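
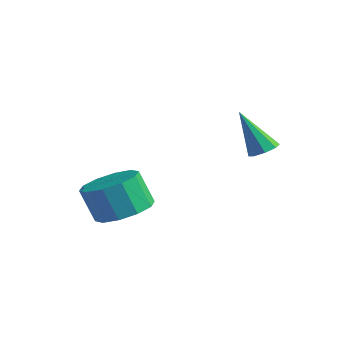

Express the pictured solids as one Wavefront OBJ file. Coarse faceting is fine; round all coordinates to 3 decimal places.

v 0.525 1.272 -1.705
v 1.024 1.319 -1.434
v -0.305 0.908 -0.115
v 0.811 1.699 -1.458
v 0.43 1.829 -1.627
v 0.105 1.632 -1.842
v 0.026 1.225 -1.976
v 0.239 0.845 -1.952
v 0.62 0.715 -1.783
v 0.945 0.912 -1.568
v -2.227 -2.395 -4.382
v -1.547 -3.201 -4.273
v -2.053 -3.451 -2.969
v -2.733 -2.645 -3.078
v -1.254 -2.657 -4.054
v -1.759 -2.908 -2.751
v -1.332 -2.014 -3.961
v -1.838 -2.264 -2.658
v -1.752 -1.516 -4.028
v -2.258 -1.766 -2.725
v -2.354 -1.353 -4.231
v -2.859 -1.604 -2.928
v -2.907 -1.589 -4.491
v -3.413 -1.839 -3.187
v -3.201 -2.132 -4.709
v -3.706 -2.383 -3.406
v -3.122 -2.776 -4.802
v -3.628 -3.026 -3.499
v -2.702 -3.274 -4.735
v -3.208 -3.524 -3.432
v -2.101 -3.436 -4.532
v -2.606 -3.687 -3.229
f 2 1 4
f 2 4 3
f 4 1 5
f 4 5 3
f 5 1 6
f 5 6 3
f 6 1 7
f 6 7 3
f 7 1 8
f 7 8 3
f 8 1 9
f 8 9 3
f 9 1 10
f 9 10 3
f 10 1 2
f 10 2 3
f 12 11 15
f 12 15 13
f 13 15 16
f 13 16 14
f 15 11 17
f 15 17 16
f 16 17 18
f 16 18 14
f 17 11 19
f 17 19 18
f 18 19 20
f 18 20 14
f 19 11 21
f 19 21 20
f 20 21 22
f 20 22 14
f 21 11 23
f 21 23 22
f 22 23 24
f 22 24 14
f 23 11 25
f 23 25 24
f 24 25 26
f 24 26 14
f 25 11 27
f 25 27 26
f 26 27 28
f 26 28 14
f 27 11 29
f 27 29 28
f 28 29 30
f 28 30 14
f 29 11 31
f 29 31 30
f 30 31 32
f 30 32 14
f 31 11 12
f 31 12 32
f 32 12 13
f 32 13 14



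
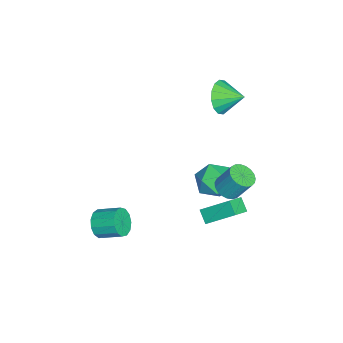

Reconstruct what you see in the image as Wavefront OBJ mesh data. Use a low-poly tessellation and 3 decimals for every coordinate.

v -3.512 2.013 3.529
v -2.883 2.204 2.647
v -3.168 3.287 4.051
v -3.398 2.401 2.506
v -3.944 2.494 2.639
v -4.374 2.458 3.01
v -4.573 2.303 3.521
v -4.488 2.07 4.033
v -4.142 1.821 4.411
v -3.626 1.624 4.552
v -3.081 1.531 4.419
v -2.651 1.567 4.047
v -2.451 1.722 3.537
v -2.537 1.955 3.024
v 2.065 2.228 -0.358
v 2.169 3.752 0.806
v 2.653 2.608 -0.907
v 2.757 4.132 0.256
v 2.963 1.708 0.244
v 3.067 3.232 1.407
v 3.551 2.088 -0.306
v 3.655 3.612 0.858
v 1.673 -3.814 -3.374
v 2.009 -4.211 -2.652
v 2.222 -2.923 -2.043
v 1.887 -2.526 -2.766
v 2.396 -4.129 -2.961
v 2.609 -2.841 -2.352
v 2.553 -3.947 -3.401
v 2.766 -2.659 -2.792
v 2.431 -3.723 -3.832
v 2.644 -2.435 -3.224
v 2.069 -3.527 -4.119
v 2.282 -2.24 -3.51
v 1.581 -3.423 -4.168
v 1.794 -2.135 -3.56
v 1.122 -3.443 -3.966
v 1.335 -2.155 -3.358
v 0.839 -3.58 -3.576
v 1.052 -2.293 -2.968
v 0.82 -3.792 -3.122
v 1.033 -2.504 -2.513
v 1.073 -4.01 -2.748
v 1.286 -2.723 -2.139
v 1.516 -4.167 -2.573
v 1.729 -2.879 -1.964
v -3.446 2.544 -2.754
v -2.5 2.94 -3.414
v -2.98 0.68 -3.206
v -2.034 1.076 -3.866
v -2.018 1.185 -2.651
v -2.306 2.337 -2.372
v -3.174 1.283 -4.248
v -3.462 2.435 -3.969
v -2.332 2.161 -4.338
v -1.618 2.1 -3.351
v -3.862 1.52 -3.269
v -3.148 1.459 -2.282
v -0.712 2.74 -1.67
v -0.249 3.291 -2.022
v -0.166 4.09 -0.661
v -0.628 3.54 -0.31
v -0.554 3.412 -2.075
v -0.471 4.212 -0.714
v -0.887 3.418 -2.058
v -0.803 4.217 -0.697
v -1.189 3.307 -1.974
v -1.105 4.106 -0.613
v -1.408 3.097 -1.837
v -1.325 3.896 -0.477
v -1.507 2.826 -1.672
v -1.424 3.625 -0.311
v -1.469 2.54 -1.506
v -1.385 3.339 -0.146
v -1.299 2.289 -1.369
v -1.216 3.088 -0.008
v -1.028 2.116 -1.284
v -0.945 2.915 0.077
v -0.703 2.05 -1.265
v -0.619 2.85 0.095
v -0.379 2.105 -1.317
v -0.295 2.904 0.043
v -0.112 2.269 -1.43
v -0.029 3.068 -0.069
v 0.051 2.514 -1.584
v 0.134 3.313 -0.224
v 0.082 2.799 -1.753
v 0.165 3.598 -0.393
v -0.024 3.074 -1.908
v 0.059 3.873 -0.548
f 2 1 4
f 2 4 3
f 4 1 5
f 4 5 3
f 5 1 6
f 5 6 3
f 6 1 7
f 6 7 3
f 7 1 8
f 7 8 3
f 8 1 9
f 8 9 3
f 9 1 10
f 9 10 3
f 10 1 11
f 10 11 3
f 11 1 12
f 11 12 3
f 12 1 13
f 12 13 3
f 13 1 14
f 13 14 3
f 14 1 2
f 14 2 3
f 16 18 15
f 19 16 15
f 15 18 17
f 17 19 15
f 16 22 18
f 20 16 19
f 20 22 16
f 18 22 17
f 21 19 17
f 17 22 21
f 21 20 19
f 22 20 21
f 24 23 27
f 24 27 25
f 25 27 28
f 25 28 26
f 27 23 29
f 27 29 28
f 28 29 30
f 28 30 26
f 29 23 31
f 29 31 30
f 30 31 32
f 30 32 26
f 31 23 33
f 31 33 32
f 32 33 34
f 32 34 26
f 33 23 35
f 33 35 34
f 34 35 36
f 34 36 26
f 35 23 37
f 35 37 36
f 36 37 38
f 36 38 26
f 37 23 39
f 37 39 38
f 38 39 40
f 38 40 26
f 39 23 41
f 39 41 40
f 40 41 42
f 40 42 26
f 41 23 43
f 41 43 42
f 42 43 44
f 42 44 26
f 43 23 45
f 43 45 44
f 44 45 46
f 44 46 26
f 45 23 24
f 45 24 46
f 46 24 25
f 46 25 26
f 47 58 52
f 47 52 48
f 47 48 54
f 47 54 57
f 47 57 58
f 48 52 56
f 52 58 51
f 58 57 49
f 57 54 53
f 54 48 55
f 50 56 51
f 50 51 49
f 50 49 53
f 50 53 55
f 50 55 56
f 51 56 52
f 49 51 58
f 53 49 57
f 55 53 54
f 56 55 48
f 60 59 63
f 60 63 61
f 61 63 64
f 61 64 62
f 63 59 65
f 63 65 64
f 64 65 66
f 64 66 62
f 65 59 67
f 65 67 66
f 66 67 68
f 66 68 62
f 67 59 69
f 67 69 68
f 68 69 70
f 68 70 62
f 69 59 71
f 69 71 70
f 70 71 72
f 70 72 62
f 71 59 73
f 71 73 72
f 72 73 74
f 72 74 62
f 73 59 75
f 73 75 74
f 74 75 76
f 74 76 62
f 75 59 77
f 75 77 76
f 76 77 78
f 76 78 62
f 77 59 79
f 77 79 78
f 78 79 80
f 78 80 62
f 79 59 81
f 79 81 80
f 80 81 82
f 80 82 62
f 81 59 83
f 81 83 82
f 82 83 84
f 82 84 62
f 83 59 85
f 83 85 84
f 84 85 86
f 84 86 62
f 85 59 87
f 85 87 86
f 86 87 88
f 86 88 62
f 87 59 89
f 87 89 88
f 88 89 90
f 88 90 62
f 89 59 60
f 89 60 90
f 90 60 61
f 90 61 62



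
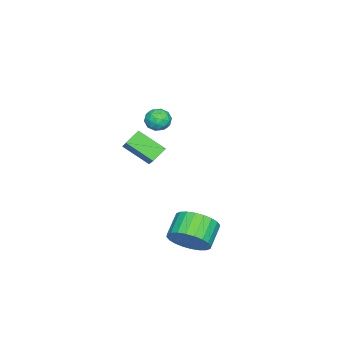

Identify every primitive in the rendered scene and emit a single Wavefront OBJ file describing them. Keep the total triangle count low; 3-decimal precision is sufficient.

v 1.598 -0.297 1.988
v 1.625 -1.584 2.851
v 2.754 0.422 3.023
v 2.781 -0.865 3.887
v 2.239 -0.615 1.493
v 2.266 -1.902 2.357
v 3.395 0.104 2.529
v 3.422 -1.183 3.392
v -2.875 -1.829 1.291
v -2.459 -2.211 0.869
v -3.561 -2.729 1.431
v -3.145 -3.111 1.009
v -2.915 -2.912 1.645
v -2.491 -2.356 1.558
v -3.529 -2.584 0.742
v -3.105 -2.028 0.655
v -2.864 -2.678 0.53
v -2.484 -2.881 1.088
v -3.536 -2.059 1.212
v -3.156 -2.262 1.77
v -2.607 -1.941 1.068
v -3.413 -2.999 1.232
v -3.278 -2.882 1.606
v -3.034 -3.106 1.358
v -2.625 -2.026 1.472
v -2.381 -2.251 1.225
v -2.649 -2.663 1.681
v -3.639 -2.689 1.075
v -3.395 -2.914 0.828
v -2.986 -1.834 0.942
v -2.742 -2.058 0.694
v -3.371 -2.277 0.619
v -2.6 -2.44 0.621
v -3.003 -2.969 0.703
v -3.229 -2.659 0.546
v -2.98 -2.333 0.495
v -2.377 -2.559 0.949
v -2.78 -3.088 1.031
v -2.645 -2.971 1.404
v -2.396 -2.644 1.354
v -2.615 -2.834 0.749
v -3.24 -1.852 1.269
v -3.643 -2.381 1.351
v -3.624 -2.296 0.946
v -3.375 -1.969 0.896
v -3.017 -1.971 1.597
v -3.42 -2.5 1.679
v -3.04 -2.607 1.805
v -2.791 -2.281 1.754
v -3.405 -2.106 1.551
v 2.567 1.45 -2.924
v 3.131 1.548 -2.032
v 2.017 1.528 -1.324
v 1.453 1.43 -2.216
v 3.063 1.944 -2.128
v 1.949 1.924 -1.421
v 2.92 2.266 -2.345
v 1.805 2.246 -1.638
v 2.722 2.462 -2.651
v 1.608 2.443 -1.944
v 2.501 2.505 -2.998
v 1.387 2.485 -2.291
v 2.29 2.387 -3.334
v 1.176 2.368 -2.626
v 2.122 2.127 -3.607
v 1.007 2.107 -2.9
v 2.021 1.763 -3.776
v 0.906 1.743 -3.069
v 2.003 1.352 -3.816
v 0.889 1.332 -3.108
v 2.071 0.956 -3.719
v 0.957 0.936 -3.012
v 2.215 0.634 -3.502
v 1.1 0.614 -2.795
v 2.412 0.437 -3.196
v 1.298 0.418 -2.489
v 2.633 0.395 -2.849
v 1.519 0.375 -2.142
v 2.844 0.512 -2.514
v 1.73 0.493 -1.806
v 3.013 0.773 -2.24
v 1.898 0.753 -1.533
v 3.114 1.137 -2.071
v 1.999 1.117 -1.364
f 2 4 1
f 5 2 1
f 1 4 3
f 3 5 1
f 2 8 4
f 6 2 5
f 6 8 2
f 4 8 3
f 7 5 3
f 3 8 7
f 7 6 5
f 8 6 7
f 9 46 25
f 46 20 49
f 25 49 14
f 46 49 25
f 9 25 21
f 25 14 26
f 21 26 10
f 25 26 21
f 9 21 30
f 21 10 31
f 30 31 16
f 21 31 30
f 9 30 42
f 30 16 45
f 42 45 19
f 30 45 42
f 9 42 46
f 42 19 50
f 46 50 20
f 42 50 46
f 10 26 37
f 26 14 40
f 37 40 18
f 26 40 37
f 14 49 27
f 49 20 48
f 27 48 13
f 49 48 27
f 20 50 47
f 50 19 43
f 47 43 11
f 50 43 47
f 19 45 44
f 45 16 32
f 44 32 15
f 45 32 44
f 16 31 36
f 31 10 33
f 36 33 17
f 31 33 36
f 12 38 24
f 38 18 39
f 24 39 13
f 38 39 24
f 12 24 22
f 24 13 23
f 22 23 11
f 24 23 22
f 12 22 29
f 22 11 28
f 29 28 15
f 22 28 29
f 12 29 34
f 29 15 35
f 34 35 17
f 29 35 34
f 12 34 38
f 34 17 41
f 38 41 18
f 34 41 38
f 13 39 27
f 39 18 40
f 27 40 14
f 39 40 27
f 11 23 47
f 23 13 48
f 47 48 20
f 23 48 47
f 15 28 44
f 28 11 43
f 44 43 19
f 28 43 44
f 17 35 36
f 35 15 32
f 36 32 16
f 35 32 36
f 18 41 37
f 41 17 33
f 37 33 10
f 41 33 37
f 52 51 55
f 52 55 53
f 53 55 56
f 53 56 54
f 55 51 57
f 55 57 56
f 56 57 58
f 56 58 54
f 57 51 59
f 57 59 58
f 58 59 60
f 58 60 54
f 59 51 61
f 59 61 60
f 60 61 62
f 60 62 54
f 61 51 63
f 61 63 62
f 62 63 64
f 62 64 54
f 63 51 65
f 63 65 64
f 64 65 66
f 64 66 54
f 65 51 67
f 65 67 66
f 66 67 68
f 66 68 54
f 67 51 69
f 67 69 68
f 68 69 70
f 68 70 54
f 69 51 71
f 69 71 70
f 70 71 72
f 70 72 54
f 71 51 73
f 71 73 72
f 72 73 74
f 72 74 54
f 73 51 75
f 73 75 74
f 74 75 76
f 74 76 54
f 75 51 77
f 75 77 76
f 76 77 78
f 76 78 54
f 77 51 79
f 77 79 78
f 78 79 80
f 78 80 54
f 79 51 81
f 79 81 80
f 80 81 82
f 80 82 54
f 81 51 83
f 81 83 82
f 82 83 84
f 82 84 54
f 83 51 52
f 83 52 84
f 84 52 53
f 84 53 54



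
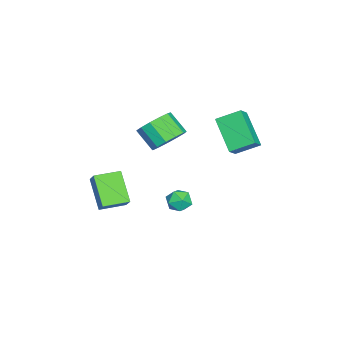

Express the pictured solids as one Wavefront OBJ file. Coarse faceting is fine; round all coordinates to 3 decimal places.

v -0.642 0.716 -0.156
v -0.28 1.313 0.043
v 0.18 0.487 -0.963
v 0.542 1.084 -0.764
v 0.504 0.516 -0.314
v -0.004 0.657 0.184
v -0.096 1.143 -1.104
v -0.604 1.284 -0.606
v 0.057 1.577 -0.543
v 0.428 1.189 -0.055
v -0.528 0.611 -0.865
v -0.157 0.223 -0.377
v -0.61 0.296 3.342
v 0.238 0.333 3.853
v -0.263 -0.559 4.749
v -1.11 -0.596 4.238
v -0.091 0.731 4.064
v -0.592 -0.161 4.961
v -0.584 0.99 4.047
v -1.085 0.099 4.943
v -1.086 1.03 3.805
v -1.587 0.138 4.702
v -1.436 0.836 3.417
v -1.937 -0.056 4.313
v -1.524 0.47 3.004
v -2.025 -0.421 3.901
v -1.321 0.05 2.699
v -1.822 -0.842 3.596
v -0.893 -0.293 2.598
v -1.394 -1.185 3.494
v -0.374 -0.448 2.733
v -0.875 -1.34 3.629
v 0.069 -0.368 3.061
v -0.432 -1.259 3.957
v 0.298 -0.076 3.479
v -0.203 -0.968 4.375
v 2.208 -2.844 2.067
v 2.8 -2.484 2.788
v 1.505 -1.727 2.086
v 2.097 -1.367 2.807
v 3.303 -2.133 0.813
v 3.895 -1.773 1.534
v 2.6 -1.016 0.832
v 3.192 -0.656 1.553
v -3.792 2.16 2.937
v -3.104 1.992 3.524
v -4.047 3.365 3.581
v -3.359 3.197 4.168
v -2.441 3.143 1.632
v -1.753 2.975 2.219
v -2.696 4.348 2.276
v -2.008 4.18 2.863
f 1 12 6
f 1 6 2
f 1 2 8
f 1 8 11
f 1 11 12
f 2 6 10
f 6 12 5
f 12 11 3
f 11 8 7
f 8 2 9
f 4 10 5
f 4 5 3
f 4 3 7
f 4 7 9
f 4 9 10
f 5 10 6
f 3 5 12
f 7 3 11
f 9 7 8
f 10 9 2
f 14 13 17
f 14 17 15
f 15 17 18
f 15 18 16
f 17 13 19
f 17 19 18
f 18 19 20
f 18 20 16
f 19 13 21
f 19 21 20
f 20 21 22
f 20 22 16
f 21 13 23
f 21 23 22
f 22 23 24
f 22 24 16
f 23 13 25
f 23 25 24
f 24 25 26
f 24 26 16
f 25 13 27
f 25 27 26
f 26 27 28
f 26 28 16
f 27 13 29
f 27 29 28
f 28 29 30
f 28 30 16
f 29 13 31
f 29 31 30
f 30 31 32
f 30 32 16
f 31 13 33
f 31 33 32
f 32 33 34
f 32 34 16
f 33 13 35
f 33 35 34
f 34 35 36
f 34 36 16
f 35 13 14
f 35 14 36
f 36 14 15
f 36 15 16
f 38 40 37
f 41 38 37
f 37 40 39
f 39 41 37
f 38 44 40
f 42 38 41
f 42 44 38
f 40 44 39
f 43 41 39
f 39 44 43
f 43 42 41
f 44 42 43
f 46 48 45
f 49 46 45
f 45 48 47
f 47 49 45
f 46 52 48
f 50 46 49
f 50 52 46
f 48 52 47
f 51 49 47
f 47 52 51
f 51 50 49
f 52 50 51



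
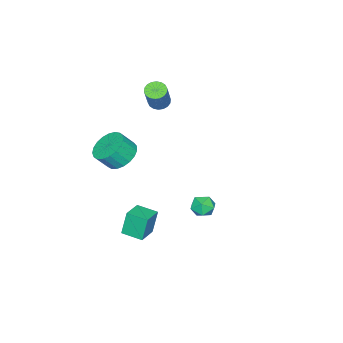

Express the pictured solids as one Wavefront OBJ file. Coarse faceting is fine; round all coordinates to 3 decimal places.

v -3.804 -3.701 2.07
v -3.302 -3.718 1.781
v -2.473 -3.375 3.201
v -2.976 -3.359 3.49
v -3.371 -3.47 1.761
v -2.542 -3.127 3.182
v -3.526 -3.268 1.803
v -2.697 -2.925 3.223
v -3.736 -3.152 1.897
v -2.908 -2.809 3.318
v -3.96 -3.144 2.026
v -3.131 -2.802 3.447
v -4.153 -3.247 2.164
v -3.324 -2.905 3.584
v -4.277 -3.44 2.282
v -3.448 -3.097 3.703
v -4.307 -3.685 2.359
v -3.478 -3.342 3.779
v -4.238 -3.933 2.378
v -3.409 -3.59 3.799
v -4.083 -4.135 2.337
v -3.254 -3.792 3.757
v -3.872 -4.251 2.242
v -3.044 -3.908 3.663
v -3.649 -4.258 2.113
v -2.82 -3.916 3.534
v -3.456 -4.155 1.976
v -2.627 -3.813 3.396
v -3.332 -3.963 1.857
v -2.503 -3.62 3.278
v -0.078 -3.437 0.374
v 0.768 -3.11 0.061
v 1.264 -3.576 0.912
v 0.418 -3.903 1.226
v 0.646 -2.811 0.295
v 1.142 -3.277 1.147
v 0.398 -2.621 0.544
v 0.894 -3.087 1.395
v 0.068 -2.571 0.763
v 0.564 -3.038 1.614
v -0.287 -2.672 0.915
v 0.209 -3.138 1.766
v -0.606 -2.905 0.974
v -0.11 -3.371 1.825
v -0.834 -3.229 0.928
v -0.338 -3.695 1.78
v -0.931 -3.59 0.787
v -0.435 -4.056 1.639
v -0.88 -3.924 0.575
v -0.384 -4.39 1.426
v -0.691 -4.174 0.328
v -0.195 -4.64 1.179
v -0.396 -4.297 0.089
v 0.1 -4.763 0.94
v -0.046 -4.27 -0.101
v 0.45 -4.737 0.75
v 0.299 -4.1 -0.208
v 0.795 -4.566 0.643
v 0.578 -3.815 -0.215
v 1.074 -4.281 0.636
v 0.744 -3.465 -0.12
v 1.24 -3.931 0.731
v 1.721 3.046 0.791
v 2.22 3.14 0.349
v 2.32 2.3 1.311
v 2.819 2.394 0.869
v 2.664 2.879 1.309
v 2.293 3.34 0.987
v 2.247 2.1 0.673
v 1.876 2.561 0.351
v 2.545 2.555 0.276
v 2.803 3.036 0.669
v 1.737 2.404 0.991
v 1.995 2.885 1.384
v 1.36 -1.899 -3.224
v 1.046 -1.785 -1.906
v 1.216 -0.796 -3.354
v 0.903 -0.682 -2.035
v 2.517 -1.718 -2.965
v 2.204 -1.604 -1.646
v 2.374 -0.615 -3.094
v 2.06 -0.501 -1.776
f 2 1 5
f 2 5 3
f 3 5 6
f 3 6 4
f 5 1 7
f 5 7 6
f 6 7 8
f 6 8 4
f 7 1 9
f 7 9 8
f 8 9 10
f 8 10 4
f 9 1 11
f 9 11 10
f 10 11 12
f 10 12 4
f 11 1 13
f 11 13 12
f 12 13 14
f 12 14 4
f 13 1 15
f 13 15 14
f 14 15 16
f 14 16 4
f 15 1 17
f 15 17 16
f 16 17 18
f 16 18 4
f 17 1 19
f 17 19 18
f 18 19 20
f 18 20 4
f 19 1 21
f 19 21 20
f 20 21 22
f 20 22 4
f 21 1 23
f 21 23 22
f 22 23 24
f 22 24 4
f 23 1 25
f 23 25 24
f 24 25 26
f 24 26 4
f 25 1 27
f 25 27 26
f 26 27 28
f 26 28 4
f 27 1 29
f 27 29 28
f 28 29 30
f 28 30 4
f 29 1 2
f 29 2 30
f 30 2 3
f 30 3 4
f 32 31 35
f 32 35 33
f 33 35 36
f 33 36 34
f 35 31 37
f 35 37 36
f 36 37 38
f 36 38 34
f 37 31 39
f 37 39 38
f 38 39 40
f 38 40 34
f 39 31 41
f 39 41 40
f 40 41 42
f 40 42 34
f 41 31 43
f 41 43 42
f 42 43 44
f 42 44 34
f 43 31 45
f 43 45 44
f 44 45 46
f 44 46 34
f 45 31 47
f 45 47 46
f 46 47 48
f 46 48 34
f 47 31 49
f 47 49 48
f 48 49 50
f 48 50 34
f 49 31 51
f 49 51 50
f 50 51 52
f 50 52 34
f 51 31 53
f 51 53 52
f 52 53 54
f 52 54 34
f 53 31 55
f 53 55 54
f 54 55 56
f 54 56 34
f 55 31 57
f 55 57 56
f 56 57 58
f 56 58 34
f 57 31 59
f 57 59 58
f 58 59 60
f 58 60 34
f 59 31 61
f 59 61 60
f 60 61 62
f 60 62 34
f 61 31 32
f 61 32 62
f 62 32 33
f 62 33 34
f 63 74 68
f 63 68 64
f 63 64 70
f 63 70 73
f 63 73 74
f 64 68 72
f 68 74 67
f 74 73 65
f 73 70 69
f 70 64 71
f 66 72 67
f 66 67 65
f 66 65 69
f 66 69 71
f 66 71 72
f 67 72 68
f 65 67 74
f 69 65 73
f 71 69 70
f 72 71 64
f 76 78 75
f 79 76 75
f 75 78 77
f 77 79 75
f 76 82 78
f 80 76 79
f 80 82 76
f 78 82 77
f 81 79 77
f 77 82 81
f 81 80 79
f 82 80 81



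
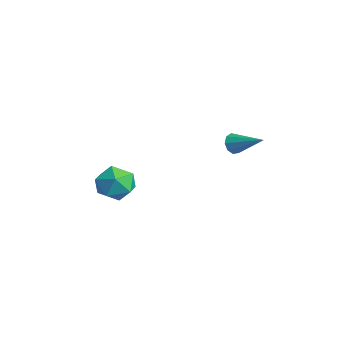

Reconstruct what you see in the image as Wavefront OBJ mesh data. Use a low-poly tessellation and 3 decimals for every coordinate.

v -0.372 -2.711 -3.143
v 0.247 -3.082 -3.936
v -1.627 -3.818 -3.604
v -1.008 -4.189 -4.397
v -0.748 -4.389 -3.376
v 0.027 -3.705 -3.091
v -1.407 -3.195 -4.449
v -0.632 -2.511 -4.164
v -0.393 -3.381 -4.743
v 0.014 -4.119 -4.081
v -1.394 -2.781 -3.459
v -0.987 -3.519 -2.797
v -0.733 2.338 -2.381
v -0.379 2.156 -2.844
v 0.673 3.182 -1.639
v -0.553 2.525 -2.934
v -0.811 2.806 -2.765
v -1.033 2.868 -2.417
v -1.114 2.682 -2.052
v -1.016 2.335 -1.841
v -0.786 1.989 -1.884
v -0.531 1.807 -2.159
v -0.37 1.873 -2.538
f 1 12 6
f 1 6 2
f 1 2 8
f 1 8 11
f 1 11 12
f 2 6 10
f 6 12 5
f 12 11 3
f 11 8 7
f 8 2 9
f 4 10 5
f 4 5 3
f 4 3 7
f 4 7 9
f 4 9 10
f 5 10 6
f 3 5 12
f 7 3 11
f 9 7 8
f 10 9 2
f 14 13 16
f 14 16 15
f 16 13 17
f 16 17 15
f 17 13 18
f 17 18 15
f 18 13 19
f 18 19 15
f 19 13 20
f 19 20 15
f 20 13 21
f 20 21 15
f 21 13 22
f 21 22 15
f 22 13 23
f 22 23 15
f 23 13 14
f 23 14 15



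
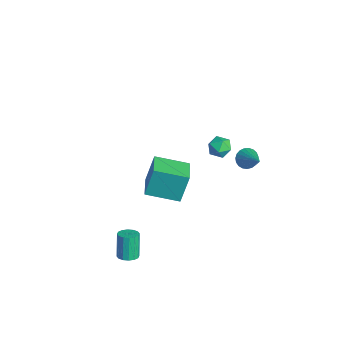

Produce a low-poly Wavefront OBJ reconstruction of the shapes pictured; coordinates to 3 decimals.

v 0.953 -3.396 -3.312
v 1.447 -3.243 -3.156
v 0.981 -3.051 -1.872
v 0.487 -3.204 -2.028
v 1.32 -3.008 -3.238
v 0.855 -2.815 -1.953
v 1.095 -2.876 -3.339
v 0.63 -2.684 -2.054
v 0.832 -2.884 -3.433
v 0.367 -2.691 -2.148
v 0.601 -3.029 -3.495
v 0.136 -2.836 -2.21
v 0.465 -3.272 -3.508
v -0.001 -3.08 -2.223
v 0.459 -3.549 -3.468
v -0.007 -3.357 -2.184
v 0.585 -3.785 -3.387
v 0.12 -3.592 -2.102
v 0.81 -3.916 -3.286
v 0.345 -3.724 -2.001
v 1.073 -3.909 -3.192
v 0.608 -3.716 -1.907
v 1.304 -3.764 -3.13
v 0.839 -3.571 -1.845
v 1.441 -3.52 -3.117
v 0.975 -3.328 -1.832
v -4.257 -0.698 -3.116
v -4.403 -0.157 -1.49
v -3.539 0.928 -3.592
v -3.685 1.469 -1.966
v -2.855 -1.229 -2.814
v -3.001 -0.688 -1.188
v -2.137 0.397 -3.29
v -2.283 0.938 -1.664
v -0.24 3.116 1.116
v 0.109 3.006 0.641
v 1.06 3.224 2.044
v 0.091 3.255 0.636
v 0.017 3.48 0.714
v -0.102 3.642 0.862
v -0.245 3.712 1.054
v -0.387 3.68 1.257
v -0.504 3.55 1.435
v -0.574 3.345 1.559
v -0.587 3.1 1.605
v -0.54 2.858 1.568
v -0.441 2.661 1.452
v -0.307 2.542 1.278
v -0.162 2.522 1.076
v -0.03 2.605 0.882
v 0.066 2.776 0.727
v 1.142 1.634 3.57
v 1.581 1.528 4.026
v 0.639 0.772 3.854
v 1.078 0.666 4.31
v 0.671 1.159 4.364
v 0.982 1.692 4.189
v 1.238 0.608 3.691
v 1.549 1.141 3.516
v 1.64 0.894 4.101
v 1.29 1.235 4.517
v 0.93 1.065 3.363
v 0.58 1.406 3.779
f 2 1 5
f 2 5 3
f 3 5 6
f 3 6 4
f 5 1 7
f 5 7 6
f 6 7 8
f 6 8 4
f 7 1 9
f 7 9 8
f 8 9 10
f 8 10 4
f 9 1 11
f 9 11 10
f 10 11 12
f 10 12 4
f 11 1 13
f 11 13 12
f 12 13 14
f 12 14 4
f 13 1 15
f 13 15 14
f 14 15 16
f 14 16 4
f 15 1 17
f 15 17 16
f 16 17 18
f 16 18 4
f 17 1 19
f 17 19 18
f 18 19 20
f 18 20 4
f 19 1 21
f 19 21 20
f 20 21 22
f 20 22 4
f 21 1 23
f 21 23 22
f 22 23 24
f 22 24 4
f 23 1 25
f 23 25 24
f 24 25 26
f 24 26 4
f 25 1 2
f 25 2 26
f 26 2 3
f 26 3 4
f 28 30 27
f 31 28 27
f 27 30 29
f 29 31 27
f 28 34 30
f 32 28 31
f 32 34 28
f 30 34 29
f 33 31 29
f 29 34 33
f 33 32 31
f 34 32 33
f 36 35 38
f 36 38 37
f 38 35 39
f 38 39 37
f 39 35 40
f 39 40 37
f 40 35 41
f 40 41 37
f 41 35 42
f 41 42 37
f 42 35 43
f 42 43 37
f 43 35 44
f 43 44 37
f 44 35 45
f 44 45 37
f 45 35 46
f 45 46 37
f 46 35 47
f 46 47 37
f 47 35 48
f 47 48 37
f 48 35 49
f 48 49 37
f 49 35 50
f 49 50 37
f 50 35 51
f 50 51 37
f 51 35 36
f 51 36 37
f 52 63 57
f 52 57 53
f 52 53 59
f 52 59 62
f 52 62 63
f 53 57 61
f 57 63 56
f 63 62 54
f 62 59 58
f 59 53 60
f 55 61 56
f 55 56 54
f 55 54 58
f 55 58 60
f 55 60 61
f 56 61 57
f 54 56 63
f 58 54 62
f 60 58 59
f 61 60 53



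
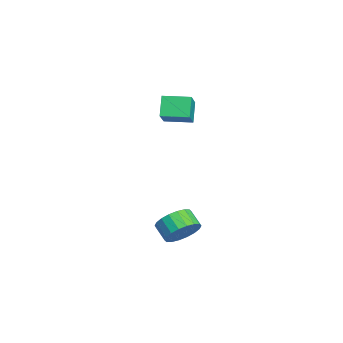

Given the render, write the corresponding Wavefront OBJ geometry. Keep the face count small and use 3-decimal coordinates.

v 4.052 -2.766 -2.457
v 4.34 -2.272 -1.686
v 3.576 -2.66 -1.152
v 3.288 -3.154 -1.923
v 4.07 -2.002 -1.876
v 3.305 -2.39 -1.342
v 3.796 -1.883 -2.182
v 3.031 -2.271 -1.648
v 3.572 -1.939 -2.542
v 2.808 -2.327 -2.008
v 3.444 -2.158 -2.885
v 2.68 -2.547 -2.351
v 3.437 -2.498 -3.143
v 2.672 -2.887 -2.609
v 3.551 -2.891 -3.266
v 2.787 -3.28 -2.732
v 3.764 -3.26 -3.228
v 3 -3.648 -2.694
v 4.035 -3.53 -3.038
v 3.27 -3.918 -2.504
v 4.309 -3.649 -2.732
v 3.544 -4.037 -2.198
v 4.532 -3.593 -2.372
v 3.768 -3.981 -1.838
v 4.66 -3.373 -2.029
v 3.896 -3.762 -1.495
v 4.668 -3.033 -1.771
v 3.903 -3.422 -1.237
v 4.553 -2.64 -1.648
v 3.789 -3.029 -1.114
v -1.108 -3.05 3.569
v 0.083 -3.357 4.594
v -0.771 -1.671 3.591
v 0.419 -1.977 4.615
v -0.339 -3.223 2.625
v 0.851 -3.529 3.649
v -0.003 -1.843 2.646
v 1.188 -2.15 3.671
f 2 1 5
f 2 5 3
f 3 5 6
f 3 6 4
f 5 1 7
f 5 7 6
f 6 7 8
f 6 8 4
f 7 1 9
f 7 9 8
f 8 9 10
f 8 10 4
f 9 1 11
f 9 11 10
f 10 11 12
f 10 12 4
f 11 1 13
f 11 13 12
f 12 13 14
f 12 14 4
f 13 1 15
f 13 15 14
f 14 15 16
f 14 16 4
f 15 1 17
f 15 17 16
f 16 17 18
f 16 18 4
f 17 1 19
f 17 19 18
f 18 19 20
f 18 20 4
f 19 1 21
f 19 21 20
f 20 21 22
f 20 22 4
f 21 1 23
f 21 23 22
f 22 23 24
f 22 24 4
f 23 1 25
f 23 25 24
f 24 25 26
f 24 26 4
f 25 1 27
f 25 27 26
f 26 27 28
f 26 28 4
f 27 1 29
f 27 29 28
f 28 29 30
f 28 30 4
f 29 1 2
f 29 2 30
f 30 2 3
f 30 3 4
f 32 34 31
f 35 32 31
f 31 34 33
f 33 35 31
f 32 38 34
f 36 32 35
f 36 38 32
f 34 38 33
f 37 35 33
f 33 38 37
f 37 36 35
f 38 36 37



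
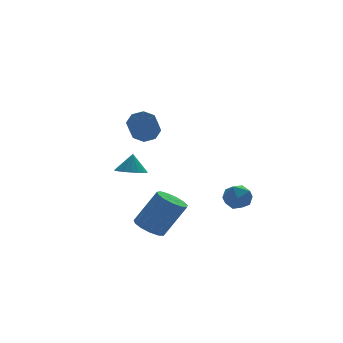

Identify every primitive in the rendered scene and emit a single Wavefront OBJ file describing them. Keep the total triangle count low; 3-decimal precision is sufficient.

v -3.779 -0.669 -0.239
v -3.307 -1.36 -0.17
v -3.561 -0.411 0.839
v -3.061 -1.102 -0.281
v -2.957 -0.758 -0.384
v -3.015 -0.397 -0.459
v -3.225 -0.089 -0.49
v -3.545 0.104 -0.471
v -3.911 0.144 -0.407
v -4.251 0.023 -0.309
v -4.497 -0.235 -0.197
v -4.602 -0.579 -0.094
v -4.543 -0.941 -0.02
v -4.333 -1.249 0.011
v -4.013 -1.441 -0.007
v -3.647 -1.481 -0.072
v 0.677 -1.881 -2.333
v 1.069 -1.395 -2.973
v 1.971 -2.365 -1.907
v 2.363 -1.879 -2.547
v 1.978 -1.473 -1.851
v 1.178 -1.174 -2.114
v 1.862 -2.586 -2.766
v 1.062 -2.287 -3.029
v 1.801 -1.831 -3.241
v 1.873 -1.143 -2.675
v 1.167 -2.617 -2.205
v 1.239 -1.929 -1.639
v -1.33 3.292 0.97
v -0.647 3.286 1.442
v -1.308 2.102 2.382
v -1.99 2.108 1.91
v -1.084 3.696 1.652
v -1.745 2.512 2.592
v -1.665 3.87 1.463
v -2.326 2.685 2.402
v -2.05 3.705 0.985
v -2.71 2.521 1.924
v -2.012 3.298 0.498
v -2.673 2.114 1.438
v -1.575 2.888 0.288
v -2.236 1.704 1.228
v -0.994 2.715 0.478
v -1.655 1.53 1.417
v -0.61 2.879 0.956
v -1.27 1.695 1.895
v -3.992 -3.435 -3.023
v -3.489 -2.739 -3.215
v -2.384 -3.03 -1.369
v -2.888 -3.725 -1.177
v -3.874 -2.565 -2.956
v -2.77 -2.856 -1.111
v -4.298 -2.667 -2.719
v -3.193 -2.958 -0.874
v -4.624 -3.013 -2.578
v -3.519 -3.304 -0.733
v -4.75 -3.493 -2.578
v -3.645 -3.783 -0.733
v -4.635 -3.954 -2.72
v -3.53 -4.244 -0.874
v -4.316 -4.25 -2.957
v -3.212 -4.541 -1.112
v -3.895 -4.288 -3.215
v -2.79 -4.578 -1.37
v -3.504 -4.054 -3.412
v -2.399 -4.345 -1.567
v -3.268 -3.624 -3.486
v -2.164 -3.915 -1.641
v -3.263 -3.134 -3.412
v -2.158 -3.425 -1.567
f 2 1 4
f 2 4 3
f 4 1 5
f 4 5 3
f 5 1 6
f 5 6 3
f 6 1 7
f 6 7 3
f 7 1 8
f 7 8 3
f 8 1 9
f 8 9 3
f 9 1 10
f 9 10 3
f 10 1 11
f 10 11 3
f 11 1 12
f 11 12 3
f 12 1 13
f 12 13 3
f 13 1 14
f 13 14 3
f 14 1 15
f 14 15 3
f 15 1 16
f 15 16 3
f 16 1 2
f 16 2 3
f 17 28 22
f 17 22 18
f 17 18 24
f 17 24 27
f 17 27 28
f 18 22 26
f 22 28 21
f 28 27 19
f 27 24 23
f 24 18 25
f 20 26 21
f 20 21 19
f 20 19 23
f 20 23 25
f 20 25 26
f 21 26 22
f 19 21 28
f 23 19 27
f 25 23 24
f 26 25 18
f 30 29 33
f 30 33 31
f 31 33 34
f 31 34 32
f 33 29 35
f 33 35 34
f 34 35 36
f 34 36 32
f 35 29 37
f 35 37 36
f 36 37 38
f 36 38 32
f 37 29 39
f 37 39 38
f 38 39 40
f 38 40 32
f 39 29 41
f 39 41 40
f 40 41 42
f 40 42 32
f 41 29 43
f 41 43 42
f 42 43 44
f 42 44 32
f 43 29 45
f 43 45 44
f 44 45 46
f 44 46 32
f 45 29 30
f 45 30 46
f 46 30 31
f 46 31 32
f 48 47 51
f 48 51 49
f 49 51 52
f 49 52 50
f 51 47 53
f 51 53 52
f 52 53 54
f 52 54 50
f 53 47 55
f 53 55 54
f 54 55 56
f 54 56 50
f 55 47 57
f 55 57 56
f 56 57 58
f 56 58 50
f 57 47 59
f 57 59 58
f 58 59 60
f 58 60 50
f 59 47 61
f 59 61 60
f 60 61 62
f 60 62 50
f 61 47 63
f 61 63 62
f 62 63 64
f 62 64 50
f 63 47 65
f 63 65 64
f 64 65 66
f 64 66 50
f 65 47 67
f 65 67 66
f 66 67 68
f 66 68 50
f 67 47 69
f 67 69 68
f 68 69 70
f 68 70 50
f 69 47 48
f 69 48 70
f 70 48 49
f 70 49 50



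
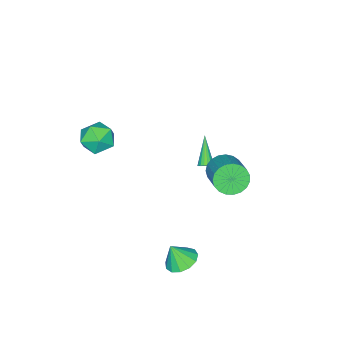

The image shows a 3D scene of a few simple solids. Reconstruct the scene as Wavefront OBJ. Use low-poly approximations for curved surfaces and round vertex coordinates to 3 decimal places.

v 2.869 -1.4 3.533
v 3.775 -0.664 3.555
v 4.025 -2.836 3.945
v 4.931 -2.1 3.967
v 4.114 -2.045 4.799
v 3.399 -1.157 4.544
v 4.401 -2.343 2.956
v 3.686 -1.455 2.701
v 4.722 -1.247 3.199
v 4.544 -1.063 4.337
v 3.256 -2.437 3.163
v 3.078 -2.253 4.301
v -2.907 0.788 -2.846
v -2.714 1.071 -2.482
v -4.113 -0.228 -1.414
v -2.891 1.189 -2.548
v -3.071 1.227 -2.672
v -3.219 1.179 -2.831
v -3.305 1.053 -2.993
v -3.312 0.874 -3.126
v -3.239 0.679 -3.203
v -3.1 0.505 -3.21
v -2.923 0.387 -3.144
v -2.743 0.349 -3.019
v -2.595 0.398 -2.86
v -2.509 0.524 -2.699
v -2.502 0.702 -2.566
v -2.575 0.898 -2.488
v -1.927 2.847 -1.122
v -1.093 2.598 -1.779
v 0.161 4.044 -0.734
v -0.673 4.293 -0.078
v -1.293 2.936 -2.005
v -0.04 4.381 -0.96
v -1.603 3.258 -2.079
v -0.35 4.704 -1.034
v -1.969 3.509 -1.987
v -0.716 4.955 -0.942
v -2.328 3.646 -1.746
v -1.075 5.092 -0.701
v -2.617 3.645 -1.397
v -1.364 5.09 -0.352
v -2.787 3.505 -1.001
v -1.534 4.951 0.044
v -2.808 3.252 -0.625
v -1.555 4.698 0.42
v -2.677 2.929 -0.336
v -1.423 4.375 0.709
v -2.416 2.592 -0.182
v -1.162 4.037 0.862
v -2.07 2.299 -0.191
v -0.817 3.744 0.853
v -1.7 2.1 -0.362
v -0.446 3.546 0.683
v -1.369 2.031 -0.663
v -0.115 3.477 0.382
v -1.134 2.103 -1.044
v 0.119 3.549 0.001
v -1.036 2.304 -1.439
v 0.217 3.749 -0.394
v 3.667 4.069 -4.396
v 4.678 4.149 -4.629
v 4.013 3.531 -3.084
v 4.525 4.658 -4.38
v 4.1 4.979 -4.136
v 3.538 5.012 -3.975
v 3.016 4.745 -3.947
v 2.702 4.264 -4.062
v 2.694 3.721 -4.283
v 2.995 3.289 -4.54
v 3.51 3.105 -4.751
v 4.074 3.227 -4.849
v 4.51 3.616 -4.804
f 1 12 6
f 1 6 2
f 1 2 8
f 1 8 11
f 1 11 12
f 2 6 10
f 6 12 5
f 12 11 3
f 11 8 7
f 8 2 9
f 4 10 5
f 4 5 3
f 4 3 7
f 4 7 9
f 4 9 10
f 5 10 6
f 3 5 12
f 7 3 11
f 9 7 8
f 10 9 2
f 14 13 16
f 14 16 15
f 16 13 17
f 16 17 15
f 17 13 18
f 17 18 15
f 18 13 19
f 18 19 15
f 19 13 20
f 19 20 15
f 20 13 21
f 20 21 15
f 21 13 22
f 21 22 15
f 22 13 23
f 22 23 15
f 23 13 24
f 23 24 15
f 24 13 25
f 24 25 15
f 25 13 26
f 25 26 15
f 26 13 27
f 26 27 15
f 27 13 28
f 27 28 15
f 28 13 14
f 28 14 15
f 30 29 33
f 30 33 31
f 31 33 34
f 31 34 32
f 33 29 35
f 33 35 34
f 34 35 36
f 34 36 32
f 35 29 37
f 35 37 36
f 36 37 38
f 36 38 32
f 37 29 39
f 37 39 38
f 38 39 40
f 38 40 32
f 39 29 41
f 39 41 40
f 40 41 42
f 40 42 32
f 41 29 43
f 41 43 42
f 42 43 44
f 42 44 32
f 43 29 45
f 43 45 44
f 44 45 46
f 44 46 32
f 45 29 47
f 45 47 46
f 46 47 48
f 46 48 32
f 47 29 49
f 47 49 48
f 48 49 50
f 48 50 32
f 49 29 51
f 49 51 50
f 50 51 52
f 50 52 32
f 51 29 53
f 51 53 52
f 52 53 54
f 52 54 32
f 53 29 55
f 53 55 54
f 54 55 56
f 54 56 32
f 55 29 57
f 55 57 56
f 56 57 58
f 56 58 32
f 57 29 59
f 57 59 58
f 58 59 60
f 58 60 32
f 59 29 30
f 59 30 60
f 60 30 31
f 60 31 32
f 62 61 64
f 62 64 63
f 64 61 65
f 64 65 63
f 65 61 66
f 65 66 63
f 66 61 67
f 66 67 63
f 67 61 68
f 67 68 63
f 68 61 69
f 68 69 63
f 69 61 70
f 69 70 63
f 70 61 71
f 70 71 63
f 71 61 72
f 71 72 63
f 72 61 73
f 72 73 63
f 73 61 62
f 73 62 63



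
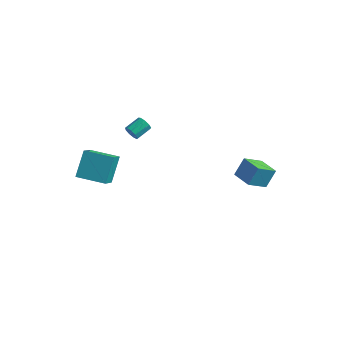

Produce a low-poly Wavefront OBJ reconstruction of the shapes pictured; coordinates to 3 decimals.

v 2.377 3.014 -3.214
v 2.623 3.696 -2.135
v 2.941 4.145 -4.058
v 3.186 4.828 -2.98
v 3.614 2.452 -3.14
v 3.859 3.135 -2.062
v 4.177 3.584 -3.985
v 4.423 4.266 -2.906
v -3.421 -4.684 -0.135
v -3.582 -3.553 1.244
v -3.828 -3.455 -1.19
v -3.989 -2.324 0.189
v -1.731 -4.256 -0.289
v -1.892 -3.125 1.09
v -2.138 -3.027 -1.344
v -2.299 -1.896 0.035
v -2.573 -0.203 0.737
v -2.423 -0.424 1.183
v -2.116 0.522 1.549
v -2.267 0.743 1.103
v -2.153 -0.422 0.952
v -1.846 0.524 1.317
v -2.08 -0.318 0.62
v -1.773 0.629 0.985
v -2.238 -0.16 0.343
v -1.931 0.787 0.708
v -2.553 -0.022 0.25
v -2.246 0.924 0.616
v -2.877 0.031 0.386
v -2.57 0.977 0.751
v -3.06 -0.026 0.686
v -2.753 0.921 1.051
v -3.015 -0.165 1.01
v -2.708 0.781 1.375
v -2.763 -0.323 1.207
v -2.456 0.624 1.572
f 2 4 1
f 5 2 1
f 1 4 3
f 3 5 1
f 2 8 4
f 6 2 5
f 6 8 2
f 4 8 3
f 7 5 3
f 3 8 7
f 7 6 5
f 8 6 7
f 10 12 9
f 13 10 9
f 9 12 11
f 11 13 9
f 10 16 12
f 14 10 13
f 14 16 10
f 12 16 11
f 15 13 11
f 11 16 15
f 15 14 13
f 16 14 15
f 18 17 21
f 18 21 19
f 19 21 22
f 19 22 20
f 21 17 23
f 21 23 22
f 22 23 24
f 22 24 20
f 23 17 25
f 23 25 24
f 24 25 26
f 24 26 20
f 25 17 27
f 25 27 26
f 26 27 28
f 26 28 20
f 27 17 29
f 27 29 28
f 28 29 30
f 28 30 20
f 29 17 31
f 29 31 30
f 30 31 32
f 30 32 20
f 31 17 33
f 31 33 32
f 32 33 34
f 32 34 20
f 33 17 35
f 33 35 34
f 34 35 36
f 34 36 20
f 35 17 18
f 35 18 36
f 36 18 19
f 36 19 20



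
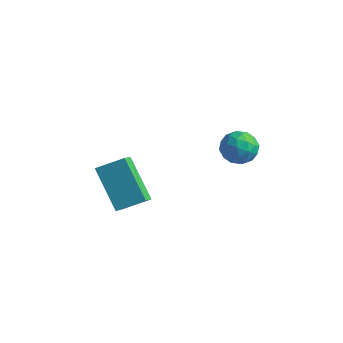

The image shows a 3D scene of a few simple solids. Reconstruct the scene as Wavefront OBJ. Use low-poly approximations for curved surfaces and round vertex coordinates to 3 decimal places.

v -4.052 -2.348 -1.579
v -3.73 -3.03 -1.105
v -3.231 -1.572 -1.02
v -2.91 -2.254 -0.546
v -2.63 -2.746 -3.114
v -2.309 -3.428 -2.64
v -1.81 -1.97 -2.555
v -1.488 -2.652 -2.081
v -1.619 2.249 -1.01
v -0.981 2.778 -0.864
v -0.979 1.782 -2.116
v -0.341 2.311 -1.97
v -0.475 1.661 -1.454
v -0.871 1.949 -0.77
v -1.089 2.611 -2.21
v -1.485 2.899 -1.526
v -0.654 3.001 -1.606
v -0.274 2.414 -1.138
v -1.686 2.146 -1.842
v -1.306 1.559 -1.374
v -1.356 2.555 -0.84
v -0.604 2.005 -2.14
v -0.683 1.623 -1.837
v -0.308 1.934 -1.751
v -1.291 2.068 -0.784
v -0.916 2.378 -0.699
v -0.619 1.722 -1.045
v -1.044 2.182 -2.281
v -0.669 2.492 -2.196
v -1.652 2.626 -1.229
v -1.277 2.937 -1.143
v -1.341 2.838 -1.935
v -0.789 2.997 -1.19
v -0.413 2.722 -1.841
v -0.853 2.898 -1.982
v -1.085 3.068 -1.58
v -0.566 2.652 -0.915
v -0.189 2.377 -1.566
v -0.268 1.995 -1.262
v -0.501 2.165 -0.86
v -0.373 2.783 -1.352
v -1.771 2.183 -1.414
v -1.394 1.908 -2.065
v -1.459 2.395 -2.12
v -1.692 2.565 -1.718
v -1.547 1.838 -1.139
v -1.171 1.563 -1.79
v -0.875 1.492 -1.4
v -1.107 1.662 -0.998
v -1.587 1.777 -1.628
f 2 4 1
f 5 2 1
f 1 4 3
f 3 5 1
f 2 8 4
f 6 2 5
f 6 8 2
f 4 8 3
f 7 5 3
f 3 8 7
f 7 6 5
f 8 6 7
f 9 46 25
f 46 20 49
f 25 49 14
f 46 49 25
f 9 25 21
f 25 14 26
f 21 26 10
f 25 26 21
f 9 21 30
f 21 10 31
f 30 31 16
f 21 31 30
f 9 30 42
f 30 16 45
f 42 45 19
f 30 45 42
f 9 42 46
f 42 19 50
f 46 50 20
f 42 50 46
f 10 26 37
f 26 14 40
f 37 40 18
f 26 40 37
f 14 49 27
f 49 20 48
f 27 48 13
f 49 48 27
f 20 50 47
f 50 19 43
f 47 43 11
f 50 43 47
f 19 45 44
f 45 16 32
f 44 32 15
f 45 32 44
f 16 31 36
f 31 10 33
f 36 33 17
f 31 33 36
f 12 38 24
f 38 18 39
f 24 39 13
f 38 39 24
f 12 24 22
f 24 13 23
f 22 23 11
f 24 23 22
f 12 22 29
f 22 11 28
f 29 28 15
f 22 28 29
f 12 29 34
f 29 15 35
f 34 35 17
f 29 35 34
f 12 34 38
f 34 17 41
f 38 41 18
f 34 41 38
f 13 39 27
f 39 18 40
f 27 40 14
f 39 40 27
f 11 23 47
f 23 13 48
f 47 48 20
f 23 48 47
f 15 28 44
f 28 11 43
f 44 43 19
f 28 43 44
f 17 35 36
f 35 15 32
f 36 32 16
f 35 32 36
f 18 41 37
f 41 17 33
f 37 33 10
f 41 33 37



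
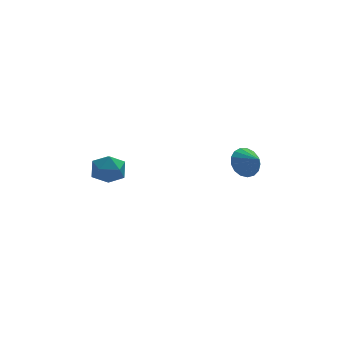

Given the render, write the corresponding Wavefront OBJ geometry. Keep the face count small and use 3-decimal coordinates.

v -3.409 2.728 -1.125
v -3.029 2.16 -0.246
v -4.931 1.76 -1.094
v -4.551 1.192 -0.215
v -4.824 2.267 -0.107
v -3.884 2.865 -0.126
v -4.076 1.055 -1.214
v -3.136 1.653 -1.233
v -3.441 1.125 -0.3
v -3.904 1.874 0.384
v -4.056 2.046 -1.724
v -4.519 2.795 -1.04
v 3.394 0.325 0.192
v 4.138 0.329 -0.52
v 4.006 -0.545 0.828
v 4.284 0.669 -0.195
v 4.226 0.931 0.219
v 3.977 1.054 0.626
v 3.595 1.01 0.934
v 3.166 0.809 1.072
v 2.79 0.497 1.008
v 2.552 0.146 0.757
v 2.506 -0.165 0.377
v 2.664 -0.363 -0.046
v 2.989 -0.403 -0.414
v 3.407 -0.277 -0.644
v 3.822 -0.013 -0.682
f 1 12 6
f 1 6 2
f 1 2 8
f 1 8 11
f 1 11 12
f 2 6 10
f 6 12 5
f 12 11 3
f 11 8 7
f 8 2 9
f 4 10 5
f 4 5 3
f 4 3 7
f 4 7 9
f 4 9 10
f 5 10 6
f 3 5 12
f 7 3 11
f 9 7 8
f 10 9 2
f 14 13 16
f 14 16 15
f 16 13 17
f 16 17 15
f 17 13 18
f 17 18 15
f 18 13 19
f 18 19 15
f 19 13 20
f 19 20 15
f 20 13 21
f 20 21 15
f 21 13 22
f 21 22 15
f 22 13 23
f 22 23 15
f 23 13 24
f 23 24 15
f 24 13 25
f 24 25 15
f 25 13 26
f 25 26 15
f 26 13 27
f 26 27 15
f 27 13 14
f 27 14 15



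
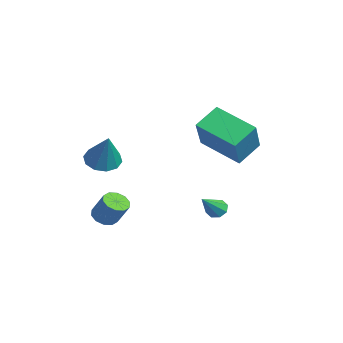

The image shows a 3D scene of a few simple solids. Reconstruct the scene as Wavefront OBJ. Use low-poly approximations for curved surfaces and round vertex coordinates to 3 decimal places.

v -1.239 0.839 0.924
v -1.714 1.856 1.655
v 0.257 2.049 0.214
v -0.219 3.066 0.946
v -0.081 0.294 2.434
v -0.557 1.311 3.166
v 1.414 1.504 1.725
v 0.939 2.521 2.456
v -1.67 -3.163 -3.054
v -1.188 -2.961 -3.387
v -0.627 -2.575 -2.338
v -1.11 -2.777 -2.006
v -1.44 -2.674 -3.358
v -0.879 -2.288 -2.309
v -1.78 -2.574 -3.213
v -1.219 -2.188 -2.164
v -2.078 -2.698 -3.007
v -1.517 -2.312 -1.959
v -2.221 -3.001 -2.82
v -1.66 -2.615 -1.771
v -2.153 -3.365 -2.722
v -1.592 -2.979 -1.673
v -1.901 -3.652 -2.751
v -1.34 -3.266 -1.702
v -1.561 -3.752 -2.896
v -1 -3.366 -1.847
v -1.263 -3.628 -3.101
v -0.702 -3.242 -2.053
v -1.12 -3.325 -3.289
v -0.559 -2.939 -2.24
v -2.543 -3.013 -0.133
v -1.978 -2.536 -0.488
v -1.597 -2.967 1.433
v -2.331 -2.235 -0.284
v -2.765 -2.231 -0.021
v -3.114 -2.526 0.198
v -3.245 -3.006 0.291
v -3.108 -3.489 0.222
v -2.755 -3.79 0.018
v -2.321 -3.794 -0.244
v -1.972 -3.5 -0.464
v -1.841 -3.019 -0.557
v 1.099 0.86 -1.868
v 1.498 0.875 -2.168
v 1.881 0 -0.872
v 1.494 1.163 -1.916
v 1.258 1.273 -1.635
v 0.929 1.141 -1.491
v 0.7 0.845 -1.567
v 0.704 0.557 -1.819
v 0.94 0.447 -2.1
v 1.269 0.578 -2.244
f 2 4 1
f 5 2 1
f 1 4 3
f 3 5 1
f 2 8 4
f 6 2 5
f 6 8 2
f 4 8 3
f 7 5 3
f 3 8 7
f 7 6 5
f 8 6 7
f 10 9 13
f 10 13 11
f 11 13 14
f 11 14 12
f 13 9 15
f 13 15 14
f 14 15 16
f 14 16 12
f 15 9 17
f 15 17 16
f 16 17 18
f 16 18 12
f 17 9 19
f 17 19 18
f 18 19 20
f 18 20 12
f 19 9 21
f 19 21 20
f 20 21 22
f 20 22 12
f 21 9 23
f 21 23 22
f 22 23 24
f 22 24 12
f 23 9 25
f 23 25 24
f 24 25 26
f 24 26 12
f 25 9 27
f 25 27 26
f 26 27 28
f 26 28 12
f 27 9 29
f 27 29 28
f 28 29 30
f 28 30 12
f 29 9 10
f 29 10 30
f 30 10 11
f 30 11 12
f 32 31 34
f 32 34 33
f 34 31 35
f 34 35 33
f 35 31 36
f 35 36 33
f 36 31 37
f 36 37 33
f 37 31 38
f 37 38 33
f 38 31 39
f 38 39 33
f 39 31 40
f 39 40 33
f 40 31 41
f 40 41 33
f 41 31 42
f 41 42 33
f 42 31 32
f 42 32 33
f 44 43 46
f 44 46 45
f 46 43 47
f 46 47 45
f 47 43 48
f 47 48 45
f 48 43 49
f 48 49 45
f 49 43 50
f 49 50 45
f 50 43 51
f 50 51 45
f 51 43 52
f 51 52 45
f 52 43 44
f 52 44 45



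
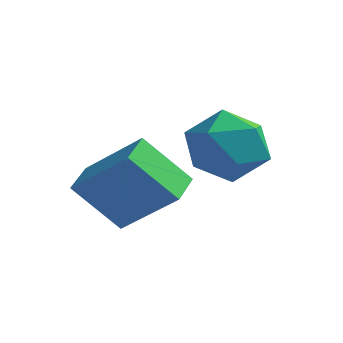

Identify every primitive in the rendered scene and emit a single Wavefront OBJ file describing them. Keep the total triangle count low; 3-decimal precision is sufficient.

v -0.363 2.108 1.353
v 0.458 1.99 0.547
v 0.082 0.43 2.053
v 0.903 0.312 1.247
v 1.028 1.095 2.089
v 0.753 2.132 1.657
v -0.213 0.288 0.943
v -0.488 1.325 0.511
v 0.551 0.865 0.294
v 1.318 1.364 1.002
v -0.778 1.056 1.598
v -0.011 1.555 2.306
v -2.529 -1.505 0.6
v -1.03 -1.544 1.953
v -2.63 -0.51 0.741
v -1.131 -0.549 2.094
v -1.389 -1.211 -0.654
v 0.11 -1.25 0.699
v -1.49 -0.216 -0.513
v 0.009 -0.255 0.84
f 1 12 6
f 1 6 2
f 1 2 8
f 1 8 11
f 1 11 12
f 2 6 10
f 6 12 5
f 12 11 3
f 11 8 7
f 8 2 9
f 4 10 5
f 4 5 3
f 4 3 7
f 4 7 9
f 4 9 10
f 5 10 6
f 3 5 12
f 7 3 11
f 9 7 8
f 10 9 2
f 14 16 13
f 17 14 13
f 13 16 15
f 15 17 13
f 14 20 16
f 18 14 17
f 18 20 14
f 16 20 15
f 19 17 15
f 15 20 19
f 19 18 17
f 20 18 19



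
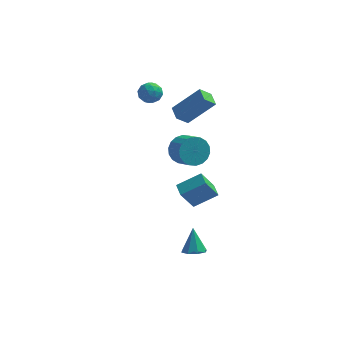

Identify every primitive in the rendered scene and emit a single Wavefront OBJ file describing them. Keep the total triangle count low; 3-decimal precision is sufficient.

v 1.438 -3.97 -0.039
v 2.703 -3.586 0.712
v 1.136 -3.195 0.074
v 2.4 -2.811 0.825
v 2.08 -3.529 -1.345
v 3.344 -3.145 -0.594
v 1.777 -2.754 -1.232
v 3.042 -2.37 -0.481
v -0.991 4.226 2.572
v -0.576 3.612 2.662
v -1.484 3.748 1.578
v -1.069 3.134 1.668
v -1.62 3.286 2.148
v -1.315 3.581 2.763
v -0.745 3.779 1.477
v -0.44 4.074 2.092
v -0.424 3.335 1.985
v -0.965 3.031 2.4
v -1.095 4.329 1.84
v -1.636 4.025 2.255
v -0.74 3.961 2.704
v -1.32 3.399 1.536
v -1.644 3.489 1.818
v -1.4 3.127 1.871
v -1.175 3.943 2.764
v -0.931 3.582 2.816
v -1.544 3.39 2.514
v -1.129 3.778 1.424
v -0.885 3.417 1.476
v -0.66 4.233 2.369
v -0.416 3.871 2.422
v -0.516 3.97 1.726
v -0.407 3.437 2.359
v -0.697 3.157 1.775
v -0.506 3.536 1.663
v -0.327 3.709 2.024
v -0.725 3.258 2.603
v -1.015 2.977 2.019
v -1.338 3.067 2.301
v -1.159 3.24 2.662
v -0.636 3.096 2.205
v -1.045 4.383 2.221
v -1.335 4.102 1.637
v -0.901 4.12 1.578
v -0.722 4.293 1.939
v -1.363 4.203 2.465
v -1.653 3.923 1.881
v -1.733 3.651 2.216
v -1.554 3.824 2.577
v -1.424 4.264 2.035
v 2.173 -4.089 -4.596
v 2.815 -3.822 -4.676
v 2.047 -3.391 -3.264
v 2.434 -3.504 -4.878
v 1.9 -3.529 -4.916
v 1.526 -3.883 -4.766
v 1.531 -4.357 -4.517
v 1.912 -4.674 -4.314
v 2.446 -4.649 -4.277
v 2.82 -4.296 -4.427
v 1.119 0.826 -0.261
v 1.565 0.613 -1.073
v 2.247 -0.258 -0.47
v 1.801 -0.046 0.341
v 1.808 0.917 -0.909
v 2.49 0.046 -0.306
v 1.915 1.203 -0.616
v 2.597 0.332 -0.013
v 1.865 1.414 -0.254
v 2.546 0.543 0.349
v 1.666 1.509 0.108
v 2.348 0.638 0.71
v 1.359 1.468 0.396
v 2.041 0.597 0.999
v 1.005 1.3 0.554
v 1.687 0.429 1.156
v 0.673 1.038 0.55
v 1.355 0.167 1.153
v 0.43 0.734 0.386
v 1.112 -0.137 0.989
v 0.323 0.448 0.093
v 1.005 -0.423 0.696
v 0.374 0.237 -0.269
v 1.055 -0.634 0.334
v 0.572 0.142 -0.63
v 1.254 -0.729 -0.028
v 0.879 0.183 -0.919
v 1.561 -0.688 -0.316
v 1.233 0.351 -1.076
v 1.915 -0.52 -0.474
v 0.574 2.196 1.228
v 2.074 2.431 2.75
v 0.24 3.029 1.428
v 1.741 3.264 2.95
v 1.179 2.596 0.57
v 2.68 2.831 2.092
v 0.846 3.429 0.77
v 2.346 3.664 2.292
f 2 4 1
f 5 2 1
f 1 4 3
f 3 5 1
f 2 8 4
f 6 2 5
f 6 8 2
f 4 8 3
f 7 5 3
f 3 8 7
f 7 6 5
f 8 6 7
f 9 46 25
f 46 20 49
f 25 49 14
f 46 49 25
f 9 25 21
f 25 14 26
f 21 26 10
f 25 26 21
f 9 21 30
f 21 10 31
f 30 31 16
f 21 31 30
f 9 30 42
f 30 16 45
f 42 45 19
f 30 45 42
f 9 42 46
f 42 19 50
f 46 50 20
f 42 50 46
f 10 26 37
f 26 14 40
f 37 40 18
f 26 40 37
f 14 49 27
f 49 20 48
f 27 48 13
f 49 48 27
f 20 50 47
f 50 19 43
f 47 43 11
f 50 43 47
f 19 45 44
f 45 16 32
f 44 32 15
f 45 32 44
f 16 31 36
f 31 10 33
f 36 33 17
f 31 33 36
f 12 38 24
f 38 18 39
f 24 39 13
f 38 39 24
f 12 24 22
f 24 13 23
f 22 23 11
f 24 23 22
f 12 22 29
f 22 11 28
f 29 28 15
f 22 28 29
f 12 29 34
f 29 15 35
f 34 35 17
f 29 35 34
f 12 34 38
f 34 17 41
f 38 41 18
f 34 41 38
f 13 39 27
f 39 18 40
f 27 40 14
f 39 40 27
f 11 23 47
f 23 13 48
f 47 48 20
f 23 48 47
f 15 28 44
f 28 11 43
f 44 43 19
f 28 43 44
f 17 35 36
f 35 15 32
f 36 32 16
f 35 32 36
f 18 41 37
f 41 17 33
f 37 33 10
f 41 33 37
f 52 51 54
f 52 54 53
f 54 51 55
f 54 55 53
f 55 51 56
f 55 56 53
f 56 51 57
f 56 57 53
f 57 51 58
f 57 58 53
f 58 51 59
f 58 59 53
f 59 51 60
f 59 60 53
f 60 51 52
f 60 52 53
f 62 61 65
f 62 65 63
f 63 65 66
f 63 66 64
f 65 61 67
f 65 67 66
f 66 67 68
f 66 68 64
f 67 61 69
f 67 69 68
f 68 69 70
f 68 70 64
f 69 61 71
f 69 71 70
f 70 71 72
f 70 72 64
f 71 61 73
f 71 73 72
f 72 73 74
f 72 74 64
f 73 61 75
f 73 75 74
f 74 75 76
f 74 76 64
f 75 61 77
f 75 77 76
f 76 77 78
f 76 78 64
f 77 61 79
f 77 79 78
f 78 79 80
f 78 80 64
f 79 61 81
f 79 81 80
f 80 81 82
f 80 82 64
f 81 61 83
f 81 83 82
f 82 83 84
f 82 84 64
f 83 61 85
f 83 85 84
f 84 85 86
f 84 86 64
f 85 61 87
f 85 87 86
f 86 87 88
f 86 88 64
f 87 61 89
f 87 89 88
f 88 89 90
f 88 90 64
f 89 61 62
f 89 62 90
f 90 62 63
f 90 63 64
f 92 94 91
f 95 92 91
f 91 94 93
f 93 95 91
f 92 98 94
f 96 92 95
f 96 98 92
f 94 98 93
f 97 95 93
f 93 98 97
f 97 96 95
f 98 96 97



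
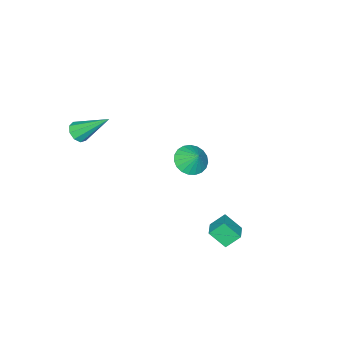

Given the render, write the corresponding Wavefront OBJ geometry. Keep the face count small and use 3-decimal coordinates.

v 1.649 -3.12 2.255
v 2.185 -2.875 2.246
v 1.051 -1.76 3.565
v 1.952 -2.706 1.964
v 1.576 -2.731 1.818
v 1.234 -2.937 1.877
v 1.087 -3.229 2.113
v 1.202 -3.47 2.415
v 1.526 -3.547 2.643
v 1.908 -3.424 2.689
v 2.168 -3.159 2.532
v -1.523 3.014 -4.082
v -1.222 2.256 -3.314
v -2.064 3.453 -3.436
v -1.763 2.696 -2.669
v -0.777 3.564 -3.831
v -0.476 2.807 -3.064
v -1.318 4.004 -3.186
v -1.017 3.246 -2.418
v -3.72 -1.025 -2.266
v -3.353 -0.439 -2.794
v -3.56 -0.395 -1.454
v -3.701 -0.341 -2.802
v -4.052 -0.36 -2.717
v -4.346 -0.495 -2.555
v -4.531 -0.721 -2.342
v -4.577 -1 -2.117
v -4.474 -1.283 -1.917
v -4.241 -1.522 -1.777
v -3.918 -1.675 -1.722
v -3.56 -1.716 -1.761
v -3.23 -1.637 -1.887
v -2.985 -1.452 -2.079
v -2.867 -1.194 -2.303
v -2.897 -0.906 -2.52
v -3.068 -0.64 -2.694
f 2 1 4
f 2 4 3
f 4 1 5
f 4 5 3
f 5 1 6
f 5 6 3
f 6 1 7
f 6 7 3
f 7 1 8
f 7 8 3
f 8 1 9
f 8 9 3
f 9 1 10
f 9 10 3
f 10 1 11
f 10 11 3
f 11 1 2
f 11 2 3
f 13 15 12
f 16 13 12
f 12 15 14
f 14 16 12
f 13 19 15
f 17 13 16
f 17 19 13
f 15 19 14
f 18 16 14
f 14 19 18
f 18 17 16
f 19 17 18
f 21 20 23
f 21 23 22
f 23 20 24
f 23 24 22
f 24 20 25
f 24 25 22
f 25 20 26
f 25 26 22
f 26 20 27
f 26 27 22
f 27 20 28
f 27 28 22
f 28 20 29
f 28 29 22
f 29 20 30
f 29 30 22
f 30 20 31
f 30 31 22
f 31 20 32
f 31 32 22
f 32 20 33
f 32 33 22
f 33 20 34
f 33 34 22
f 34 20 35
f 34 35 22
f 35 20 36
f 35 36 22
f 36 20 21
f 36 21 22



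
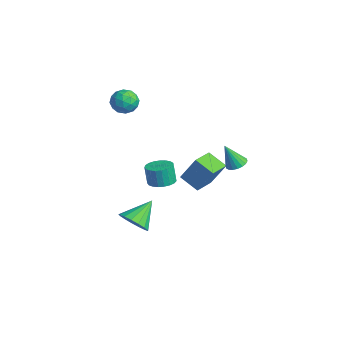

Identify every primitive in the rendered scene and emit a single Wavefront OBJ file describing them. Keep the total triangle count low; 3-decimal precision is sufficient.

v -3.657 -1.185 2.728
v -3.065 -1.704 2.328
v -4.175 -2.316 3.432
v -3.583 -2.835 3.032
v -3.317 -2.24 3.629
v -2.997 -1.541 3.194
v -4.243 -2.479 2.566
v -3.923 -1.78 2.131
v -3.427 -2.504 2.229
v -2.855 -2.357 2.885
v -4.385 -1.663 2.875
v -3.813 -1.516 3.531
v -3.316 -1.345 2.466
v -3.924 -2.675 3.294
v -3.768 -2.325 3.644
v -3.42 -2.63 3.41
v -3.276 -1.25 2.975
v -2.928 -1.555 2.74
v -3.076 -1.87 3.505
v -4.312 -2.465 3.02
v -3.964 -2.77 2.785
v -3.82 -1.39 2.35
v -3.472 -1.695 2.116
v -4.164 -2.15 2.255
v -3.18 -2.121 2.173
v -3.484 -2.785 2.587
v -3.872 -2.576 2.313
v -3.684 -2.165 2.057
v -2.844 -2.034 2.559
v -3.148 -2.699 2.973
v -2.992 -2.349 3.323
v -2.804 -1.938 3.068
v -3.057 -2.504 2.5
v -4.092 -1.321 2.787
v -4.396 -1.986 3.201
v -4.436 -2.082 2.692
v -4.248 -1.671 2.437
v -3.756 -1.235 3.173
v -4.06 -1.899 3.587
v -3.556 -1.855 3.703
v -3.368 -1.444 3.447
v -4.183 -1.516 3.26
v 3.905 -2.891 1.084
v 4.29 -2.233 1.194
v 4.099 -2.311 2.325
v 3.715 -2.969 2.216
v 3.99 -2.129 1.151
v 3.8 -2.206 2.282
v 3.676 -2.156 1.096
v 3.486 -2.234 2.228
v 3.401 -2.311 1.039
v 3.211 -2.388 2.171
v 3.214 -2.566 0.99
v 3.023 -2.643 2.122
v 3.146 -2.877 0.958
v 2.956 -2.954 2.089
v 3.209 -3.191 0.947
v 3.019 -3.268 2.078
v 3.393 -3.452 0.96
v 3.203 -3.53 2.091
v 3.665 -3.617 0.994
v 3.475 -3.695 2.126
v 3.979 -3.657 1.044
v 3.789 -3.734 2.176
v 4.28 -3.564 1.101
v 4.09 -3.641 2.233
v 4.516 -3.354 1.155
v 4.326 -3.432 2.287
v 4.647 -3.065 1.197
v 4.457 -3.142 2.329
v 4.649 -2.746 1.219
v 4.459 -2.823 2.351
v 4.523 -2.451 1.218
v 4.333 -2.529 2.35
v -0.447 3.434 -1.715
v -0.12 3.95 -1.44
v -0.673 2.786 -0.225
v -0.402 4.045 -1.442
v -0.694 4.018 -1.498
v -0.937 3.876 -1.597
v -1.082 3.646 -1.719
v -1.102 3.374 -1.84
v -0.992 3.114 -1.937
v -0.774 2.918 -1.989
v -0.491 2.824 -1.987
v -0.199 2.85 -1.931
v 0.043 2.993 -1.832
v 0.189 3.222 -1.71
v 0.209 3.494 -1.589
v 0.099 3.754 -1.493
v 3.34 -4.299 -2.123
v 3.806 -3.657 -2.664
v 2.84 -3.021 -1.037
v 3.383 -3.668 -2.845
v 2.952 -3.824 -2.861
v 2.609 -4.089 -2.708
v 2.434 -4.402 -2.42
v 2.466 -4.691 -2.065
v 2.699 -4.89 -1.723
v 3.079 -4.954 -1.472
v 3.519 -4.868 -1.371
v 3.918 -4.652 -1.442
v 4.184 -4.354 -1.668
v 4.258 -4.044 -2
v 4.121 -3.792 -2.359
v -4.55 2.618 -4.461
v -3.887 3.285 -2.787
v -3.506 3.25 -5.126
v -2.842 3.916 -3.452
v -3.718 1.404 -4.308
v -3.054 2.07 -2.634
v -2.673 2.035 -4.973
v -2.01 2.702 -3.299
f 1 38 17
f 38 12 41
f 17 41 6
f 38 41 17
f 1 17 13
f 17 6 18
f 13 18 2
f 17 18 13
f 1 13 22
f 13 2 23
f 22 23 8
f 13 23 22
f 1 22 34
f 22 8 37
f 34 37 11
f 22 37 34
f 1 34 38
f 34 11 42
f 38 42 12
f 34 42 38
f 2 18 29
f 18 6 32
f 29 32 10
f 18 32 29
f 6 41 19
f 41 12 40
f 19 40 5
f 41 40 19
f 12 42 39
f 42 11 35
f 39 35 3
f 42 35 39
f 11 37 36
f 37 8 24
f 36 24 7
f 37 24 36
f 8 23 28
f 23 2 25
f 28 25 9
f 23 25 28
f 4 30 16
f 30 10 31
f 16 31 5
f 30 31 16
f 4 16 14
f 16 5 15
f 14 15 3
f 16 15 14
f 4 14 21
f 14 3 20
f 21 20 7
f 14 20 21
f 4 21 26
f 21 7 27
f 26 27 9
f 21 27 26
f 4 26 30
f 26 9 33
f 30 33 10
f 26 33 30
f 5 31 19
f 31 10 32
f 19 32 6
f 31 32 19
f 3 15 39
f 15 5 40
f 39 40 12
f 15 40 39
f 7 20 36
f 20 3 35
f 36 35 11
f 20 35 36
f 9 27 28
f 27 7 24
f 28 24 8
f 27 24 28
f 10 33 29
f 33 9 25
f 29 25 2
f 33 25 29
f 44 43 47
f 44 47 45
f 45 47 48
f 45 48 46
f 47 43 49
f 47 49 48
f 48 49 50
f 48 50 46
f 49 43 51
f 49 51 50
f 50 51 52
f 50 52 46
f 51 43 53
f 51 53 52
f 52 53 54
f 52 54 46
f 53 43 55
f 53 55 54
f 54 55 56
f 54 56 46
f 55 43 57
f 55 57 56
f 56 57 58
f 56 58 46
f 57 43 59
f 57 59 58
f 58 59 60
f 58 60 46
f 59 43 61
f 59 61 60
f 60 61 62
f 60 62 46
f 61 43 63
f 61 63 62
f 62 63 64
f 62 64 46
f 63 43 65
f 63 65 64
f 64 65 66
f 64 66 46
f 65 43 67
f 65 67 66
f 66 67 68
f 66 68 46
f 67 43 69
f 67 69 68
f 68 69 70
f 68 70 46
f 69 43 71
f 69 71 70
f 70 71 72
f 70 72 46
f 71 43 73
f 71 73 72
f 72 73 74
f 72 74 46
f 73 43 44
f 73 44 74
f 74 44 45
f 74 45 46
f 76 75 78
f 76 78 77
f 78 75 79
f 78 79 77
f 79 75 80
f 79 80 77
f 80 75 81
f 80 81 77
f 81 75 82
f 81 82 77
f 82 75 83
f 82 83 77
f 83 75 84
f 83 84 77
f 84 75 85
f 84 85 77
f 85 75 86
f 85 86 77
f 86 75 87
f 86 87 77
f 87 75 88
f 87 88 77
f 88 75 89
f 88 89 77
f 89 75 90
f 89 90 77
f 90 75 76
f 90 76 77
f 92 91 94
f 92 94 93
f 94 91 95
f 94 95 93
f 95 91 96
f 95 96 93
f 96 91 97
f 96 97 93
f 97 91 98
f 97 98 93
f 98 91 99
f 98 99 93
f 99 91 100
f 99 100 93
f 100 91 101
f 100 101 93
f 101 91 102
f 101 102 93
f 102 91 103
f 102 103 93
f 103 91 104
f 103 104 93
f 104 91 105
f 104 105 93
f 105 91 92
f 105 92 93
f 107 109 106
f 110 107 106
f 106 109 108
f 108 110 106
f 107 113 109
f 111 107 110
f 111 113 107
f 109 113 108
f 112 110 108
f 108 113 112
f 112 111 110
f 113 111 112



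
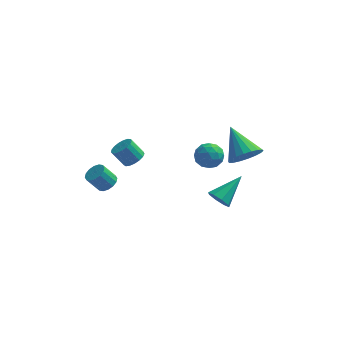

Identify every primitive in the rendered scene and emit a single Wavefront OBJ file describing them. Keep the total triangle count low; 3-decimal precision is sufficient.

v 2.875 0.976 -4.2
v 3.133 1.264 -4.842
v 3.965 2.324 -3.16
v 2.649 1.519 -4.666
v 2.299 1.455 -4.216
v 2.286 1.111 -3.756
v 2.618 0.688 -3.557
v 3.102 0.434 -3.733
v 3.452 0.498 -4.183
v 3.465 0.841 -4.643
v -2.799 -1.301 -1.579
v -2.284 -1.52 -1.267
v -2.927 -1.698 -0.33
v -3.441 -1.479 -0.641
v -2.288 -1.194 -1.208
v -2.93 -1.372 -0.271
v -2.429 -0.897 -1.248
v -3.071 -1.074 -0.311
v -2.669 -0.708 -1.377
v -3.311 -0.886 -0.44
v -2.943 -0.678 -1.56
v -3.586 -0.856 -0.622
v -3.179 -0.815 -1.747
v -3.822 -0.993 -0.81
v -3.313 -1.082 -1.89
v -3.956 -1.26 -0.953
v -3.31 -1.408 -1.949
v -3.952 -1.586 -1.012
v -3.169 -1.706 -1.909
v -3.811 -1.883 -0.972
v -2.929 -1.894 -1.78
v -3.571 -2.072 -0.843
v -2.654 -1.924 -1.598
v -3.297 -2.102 -0.66
v -2.418 -1.787 -1.41
v -3.061 -1.965 -0.473
v -1.413 -0.955 0.291
v -0.877 -0.846 0.678
v -1.551 -0.795 1.596
v -2.087 -0.905 1.209
v -0.972 -0.551 0.592
v -1.646 -0.501 1.511
v -1.167 -0.35 0.438
v -1.841 -0.299 1.356
v -1.419 -0.287 0.25
v -2.093 -0.236 1.168
v -1.67 -0.377 0.071
v -2.343 -0.326 0.989
v -1.861 -0.6 -0.058
v -2.535 -0.549 0.86
v -1.95 -0.904 -0.106
v -2.624 -0.853 0.812
v -1.916 -1.22 -0.064
v -2.59 -1.169 0.854
v -1.767 -1.475 0.06
v -2.441 -1.425 0.978
v -1.537 -1.612 0.237
v -2.21 -1.561 1.155
v -1.278 -1.598 0.426
v -1.952 -1.547 1.344
v -1.05 -1.436 0.584
v -1.724 -1.386 1.502
v -0.906 -1.165 0.675
v -1.58 -1.114 1.593
v 1.902 -0.246 0.642
v 2.414 -0.101 1.307
v 2.646 -1.359 0.313
v 3.158 -1.214 0.978
v 2.354 -1.463 1.106
v 1.894 -0.775 1.309
v 3.166 -0.685 0.311
v 2.706 0.003 0.514
v 3.195 -0.372 1.102
v 2.693 -0.853 1.594
v 2.367 -0.607 0.026
v 1.865 -1.088 0.518
v 2.093 -0.076 1.003
v 2.967 -1.384 0.617
v 2.494 -1.531 0.692
v 2.795 -1.445 1.083
v 1.787 -0.472 1.005
v 2.088 -0.387 1.396
v 2.052 -1.187 1.278
v 2.972 -1.073 0.224
v 3.273 -0.988 0.615
v 2.265 -0.015 0.537
v 2.566 0.071 0.928
v 3.008 -0.273 0.342
v 2.853 -0.15 1.274
v 3.29 -0.804 1.081
v 3.295 -0.493 0.688
v 3.025 -0.089 0.808
v 2.558 -0.432 1.563
v 2.995 -1.086 1.37
v 2.522 -1.233 1.445
v 2.252 -0.829 1.564
v 3.017 -0.592 1.442
v 2.065 -0.374 0.25
v 2.502 -1.028 0.057
v 2.808 -0.631 0.056
v 2.538 -0.227 0.175
v 1.77 -0.656 0.539
v 2.207 -1.31 0.346
v 2.035 -1.371 0.812
v 1.765 -0.967 0.932
v 2.043 -0.868 0.178
v 4.165 2.482 -1.581
v 4.504 1.969 -0.743
v 3.135 3.898 -0.299
v 4.839 2.279 -0.816
v 5.041 2.63 -1.041
v 5.069 2.951 -1.373
v 4.918 3.179 -1.746
v 4.618 3.27 -2.087
v 4.228 3.204 -2.327
v 3.826 2.995 -2.42
v 3.49 2.685 -2.346
v 3.288 2.334 -2.121
v 3.26 2.013 -1.789
v 3.411 1.785 -1.416
v 3.711 1.694 -1.076
v 4.101 1.76 -0.835
f 2 1 4
f 2 4 3
f 4 1 5
f 4 5 3
f 5 1 6
f 5 6 3
f 6 1 7
f 6 7 3
f 7 1 8
f 7 8 3
f 8 1 9
f 8 9 3
f 9 1 10
f 9 10 3
f 10 1 2
f 10 2 3
f 12 11 15
f 12 15 13
f 13 15 16
f 13 16 14
f 15 11 17
f 15 17 16
f 16 17 18
f 16 18 14
f 17 11 19
f 17 19 18
f 18 19 20
f 18 20 14
f 19 11 21
f 19 21 20
f 20 21 22
f 20 22 14
f 21 11 23
f 21 23 22
f 22 23 24
f 22 24 14
f 23 11 25
f 23 25 24
f 24 25 26
f 24 26 14
f 25 11 27
f 25 27 26
f 26 27 28
f 26 28 14
f 27 11 29
f 27 29 28
f 28 29 30
f 28 30 14
f 29 11 31
f 29 31 30
f 30 31 32
f 30 32 14
f 31 11 33
f 31 33 32
f 32 33 34
f 32 34 14
f 33 11 35
f 33 35 34
f 34 35 36
f 34 36 14
f 35 11 12
f 35 12 36
f 36 12 13
f 36 13 14
f 38 37 41
f 38 41 39
f 39 41 42
f 39 42 40
f 41 37 43
f 41 43 42
f 42 43 44
f 42 44 40
f 43 37 45
f 43 45 44
f 44 45 46
f 44 46 40
f 45 37 47
f 45 47 46
f 46 47 48
f 46 48 40
f 47 37 49
f 47 49 48
f 48 49 50
f 48 50 40
f 49 37 51
f 49 51 50
f 50 51 52
f 50 52 40
f 51 37 53
f 51 53 52
f 52 53 54
f 52 54 40
f 53 37 55
f 53 55 54
f 54 55 56
f 54 56 40
f 55 37 57
f 55 57 56
f 56 57 58
f 56 58 40
f 57 37 59
f 57 59 58
f 58 59 60
f 58 60 40
f 59 37 61
f 59 61 60
f 60 61 62
f 60 62 40
f 61 37 63
f 61 63 62
f 62 63 64
f 62 64 40
f 63 37 38
f 63 38 64
f 64 38 39
f 64 39 40
f 65 102 81
f 102 76 105
f 81 105 70
f 102 105 81
f 65 81 77
f 81 70 82
f 77 82 66
f 81 82 77
f 65 77 86
f 77 66 87
f 86 87 72
f 77 87 86
f 65 86 98
f 86 72 101
f 98 101 75
f 86 101 98
f 65 98 102
f 98 75 106
f 102 106 76
f 98 106 102
f 66 82 93
f 82 70 96
f 93 96 74
f 82 96 93
f 70 105 83
f 105 76 104
f 83 104 69
f 105 104 83
f 76 106 103
f 106 75 99
f 103 99 67
f 106 99 103
f 75 101 100
f 101 72 88
f 100 88 71
f 101 88 100
f 72 87 92
f 87 66 89
f 92 89 73
f 87 89 92
f 68 94 80
f 94 74 95
f 80 95 69
f 94 95 80
f 68 80 78
f 80 69 79
f 78 79 67
f 80 79 78
f 68 78 85
f 78 67 84
f 85 84 71
f 78 84 85
f 68 85 90
f 85 71 91
f 90 91 73
f 85 91 90
f 68 90 94
f 90 73 97
f 94 97 74
f 90 97 94
f 69 95 83
f 95 74 96
f 83 96 70
f 95 96 83
f 67 79 103
f 79 69 104
f 103 104 76
f 79 104 103
f 71 84 100
f 84 67 99
f 100 99 75
f 84 99 100
f 73 91 92
f 91 71 88
f 92 88 72
f 91 88 92
f 74 97 93
f 97 73 89
f 93 89 66
f 97 89 93
f 108 107 110
f 108 110 109
f 110 107 111
f 110 111 109
f 111 107 112
f 111 112 109
f 112 107 113
f 112 113 109
f 113 107 114
f 113 114 109
f 114 107 115
f 114 115 109
f 115 107 116
f 115 116 109
f 116 107 117
f 116 117 109
f 117 107 118
f 117 118 109
f 118 107 119
f 118 119 109
f 119 107 120
f 119 120 109
f 120 107 121
f 120 121 109
f 121 107 122
f 121 122 109
f 122 107 108
f 122 108 109



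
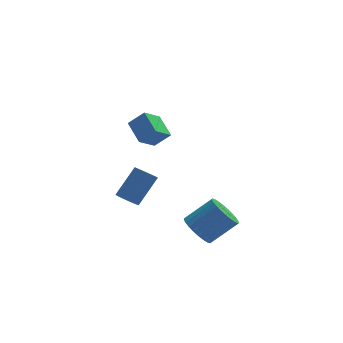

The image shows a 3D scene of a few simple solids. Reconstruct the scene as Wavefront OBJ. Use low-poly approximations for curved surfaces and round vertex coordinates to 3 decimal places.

v -0.908 1.981 -3.494
v -0.306 1.641 -3.729
v 0.809 2.518 -2.14
v 0.208 2.859 -1.906
v -0.371 2.145 -3.961
v 0.744 3.022 -2.373
v -0.75 2.553 -3.92
v 0.365 3.43 -2.332
v -1.222 2.626 -3.63
v -0.106 3.503 -2.041
v -1.509 2.322 -3.26
v -0.394 3.199 -1.671
v -1.444 1.818 -3.027
v -0.329 2.695 -1.439
v -1.065 1.41 -3.068
v 0.05 2.287 -1.48
v -0.594 1.337 -3.359
v 0.522 2.214 -1.77
v 0.422 -0.437 2.205
v -0.428 -1.192 2.988
v -0.068 0.827 2.894
v -0.918 0.071 3.676
v 1.278 -0.551 3.024
v 0.428 -1.307 3.806
v 0.788 0.712 3.712
v -0.062 -0.043 4.495
v 2.545 -1.881 -3.573
v 3.065 -1.333 -4.316
v 4.575 -1.05 -3.051
v 4.055 -1.599 -2.307
v 2.852 -1.032 -4.128
v 4.362 -0.75 -2.863
v 2.592 -0.861 -3.856
v 4.102 -0.578 -2.591
v 2.324 -0.845 -3.541
v 3.834 -0.562 -2.276
v 2.091 -0.987 -3.23
v 3.601 -0.704 -1.965
v 1.926 -1.265 -2.972
v 3.436 -0.982 -1.707
v 1.856 -1.637 -2.805
v 3.366 -1.354 -1.54
v 1.891 -2.046 -2.755
v 3.401 -1.763 -1.49
v 2.025 -2.43 -2.829
v 3.535 -2.147 -1.564
v 2.238 -2.73 -3.017
v 3.748 -2.448 -1.752
v 2.498 -2.902 -3.289
v 4.008 -2.619 -2.024
v 2.766 -2.918 -3.604
v 4.276 -2.635 -2.339
v 2.999 -2.776 -3.915
v 4.509 -2.493 -2.65
v 3.164 -2.498 -4.173
v 4.674 -2.215 -2.908
v 3.234 -2.126 -4.34
v 4.744 -1.843 -3.075
v 3.199 -1.717 -4.39
v 4.709 -1.434 -3.125
f 2 1 5
f 2 5 3
f 3 5 6
f 3 6 4
f 5 1 7
f 5 7 6
f 6 7 8
f 6 8 4
f 7 1 9
f 7 9 8
f 8 9 10
f 8 10 4
f 9 1 11
f 9 11 10
f 10 11 12
f 10 12 4
f 11 1 13
f 11 13 12
f 12 13 14
f 12 14 4
f 13 1 15
f 13 15 14
f 14 15 16
f 14 16 4
f 15 1 17
f 15 17 16
f 16 17 18
f 16 18 4
f 17 1 2
f 17 2 18
f 18 2 3
f 18 3 4
f 20 22 19
f 23 20 19
f 19 22 21
f 21 23 19
f 20 26 22
f 24 20 23
f 24 26 20
f 22 26 21
f 25 23 21
f 21 26 25
f 25 24 23
f 26 24 25
f 28 27 31
f 28 31 29
f 29 31 32
f 29 32 30
f 31 27 33
f 31 33 32
f 32 33 34
f 32 34 30
f 33 27 35
f 33 35 34
f 34 35 36
f 34 36 30
f 35 27 37
f 35 37 36
f 36 37 38
f 36 38 30
f 37 27 39
f 37 39 38
f 38 39 40
f 38 40 30
f 39 27 41
f 39 41 40
f 40 41 42
f 40 42 30
f 41 27 43
f 41 43 42
f 42 43 44
f 42 44 30
f 43 27 45
f 43 45 44
f 44 45 46
f 44 46 30
f 45 27 47
f 45 47 46
f 46 47 48
f 46 48 30
f 47 27 49
f 47 49 48
f 48 49 50
f 48 50 30
f 49 27 51
f 49 51 50
f 50 51 52
f 50 52 30
f 51 27 53
f 51 53 52
f 52 53 54
f 52 54 30
f 53 27 55
f 53 55 54
f 54 55 56
f 54 56 30
f 55 27 57
f 55 57 56
f 56 57 58
f 56 58 30
f 57 27 59
f 57 59 58
f 58 59 60
f 58 60 30
f 59 27 28
f 59 28 60
f 60 28 29
f 60 29 30

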